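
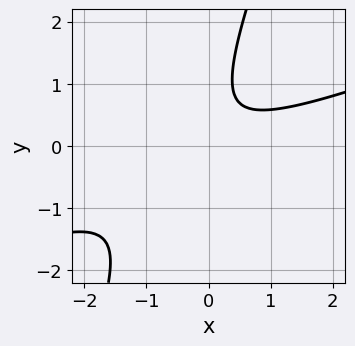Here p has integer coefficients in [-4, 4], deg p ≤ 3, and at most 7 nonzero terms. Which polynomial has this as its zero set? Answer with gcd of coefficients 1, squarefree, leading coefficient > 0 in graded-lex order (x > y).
x^2 - 3*x*y + y^2 - y + 1

1. deg p = 2.
2. Reading off the gridlines: the curve avoids every integer y-axis point in the box; the curve avoids every integer x-axis point in the box.
3. Putting this together gives p.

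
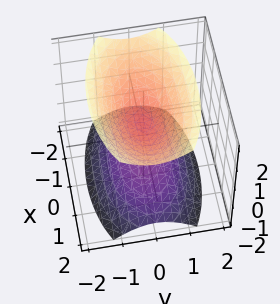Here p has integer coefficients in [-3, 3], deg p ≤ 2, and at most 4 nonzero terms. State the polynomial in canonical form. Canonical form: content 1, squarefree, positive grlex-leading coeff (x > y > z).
I count 2 distinct pieces. They look like related sheets of one shape, so recover p as a whole.
Degree: two sheets facing apart; a quadric, so deg p = 2.
Symmetries: mirror symmetry z ↦ −z ⇒ only even powers of z; it's symmetric under x → −x, forcing even powers of x; mirror symmetry y ↦ −y ⇒ only even powers of y.
Observable constraints: the surface avoids every integer y-axis point in the box; the surface avoids every integer x-axis point in the box.
The integer polynomial consistent with all of this is the stated p.

x^2 + 3*y^2 - 2*z^2 + 1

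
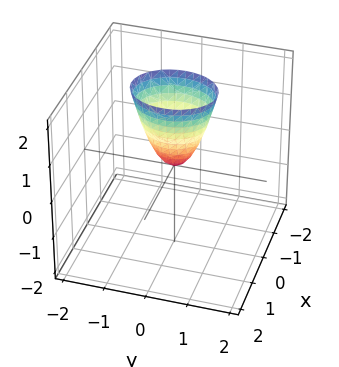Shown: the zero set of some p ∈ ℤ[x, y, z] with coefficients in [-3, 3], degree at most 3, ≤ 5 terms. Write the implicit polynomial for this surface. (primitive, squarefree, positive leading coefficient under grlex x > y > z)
3*x^2 + 2*y^2 - z

First, the degree is 2 — a single bowl opening along one axis; a quadric.
Next, symmetries: it's symmetric under x → −x, forcing even powers of x; it's symmetric under y → −y, forcing even powers of y.
Next, from the axis intercepts and sections: it crosses the z-axis at the gridline z = 0; one y-axis crossing is at y = 0; it meets the x-axis at x = 0 (among the integer gridlines).
Finally, solving for integer coefficients yields p as stated.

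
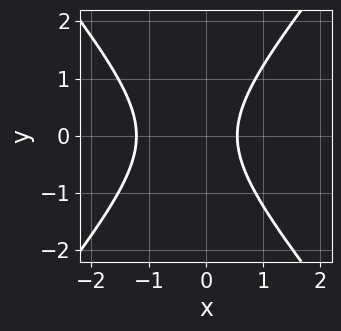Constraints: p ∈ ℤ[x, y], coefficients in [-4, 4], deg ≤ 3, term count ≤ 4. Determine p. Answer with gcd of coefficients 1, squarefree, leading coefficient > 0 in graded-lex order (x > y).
3*x^2 - 2*y^2 + 2*x - 2

Degree: the shape is more complex than any degree-1 curve, so deg p = 2.
Symmetries: it's symmetric under y → −y, forcing even powers of y.
Reading off the gridlines: no y-intercept at any integer in the box.
Together with the visible shape, these determine p as stated.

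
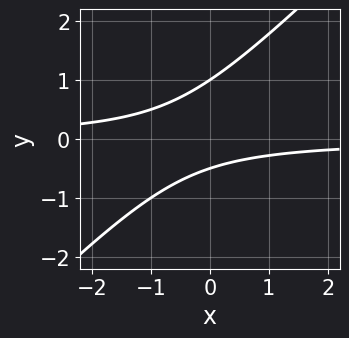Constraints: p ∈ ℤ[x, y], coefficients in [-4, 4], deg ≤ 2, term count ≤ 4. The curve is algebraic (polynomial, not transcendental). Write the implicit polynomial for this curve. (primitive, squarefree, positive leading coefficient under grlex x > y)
Degree: no degree-1 curve has this shape, so deg p = 2.
Observable constraints: it misses every integer gridline on the x-axis; one y-axis crossing is at y = 1.
Matching integer coefficients to the picture gives p.

2*x*y - 2*y^2 + y + 1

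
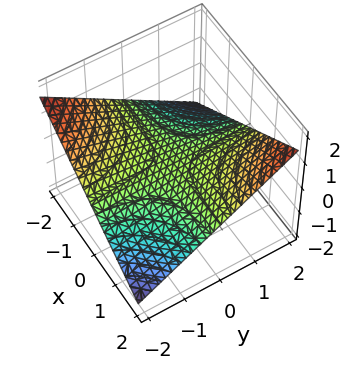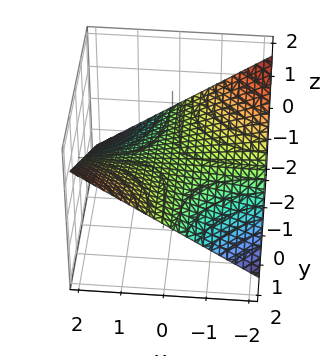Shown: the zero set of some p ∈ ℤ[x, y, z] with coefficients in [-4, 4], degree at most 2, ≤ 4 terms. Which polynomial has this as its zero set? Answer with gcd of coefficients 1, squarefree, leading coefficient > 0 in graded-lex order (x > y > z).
x*y - 3*z

deg p = 2. A hyperbolic paraboloid; a quadric.
Reading off the gridlines: every point of the y-axis in the box is on the surface; one z-axis crossing is at z = 0.
Fitting integer coefficients to these (and the overall shape) gives p. Check: (1, 0, 0) on the x-axis lies on the surface, and p(1, 0, 0) = 0. ✓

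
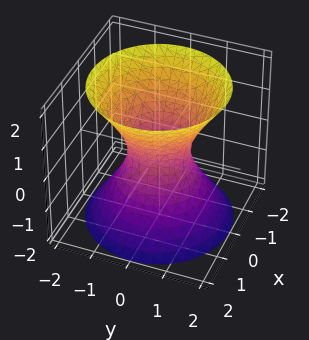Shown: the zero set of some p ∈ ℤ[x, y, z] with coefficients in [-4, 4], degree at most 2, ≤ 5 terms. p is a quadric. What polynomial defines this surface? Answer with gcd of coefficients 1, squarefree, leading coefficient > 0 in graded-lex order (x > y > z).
3*x^2 + 3*y^2 - 2*z^2 - 2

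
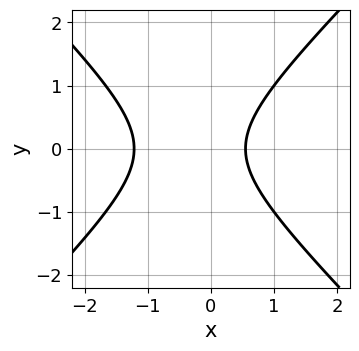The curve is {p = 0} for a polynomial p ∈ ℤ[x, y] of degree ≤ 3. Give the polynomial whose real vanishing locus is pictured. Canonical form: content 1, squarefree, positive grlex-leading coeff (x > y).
3*x^2 - 3*y^2 + 2*x - 2

(a) deg p = 2. The shape is more complex than any degree-1 curve.
(b) Symmetries: the y ↦ −y reflection is a symmetry, so y appears only in even powers.
(c) Observable constraints: the curve avoids every integer y-axis point in the box.
(d) Assembling these constraints gives the stated polynomial.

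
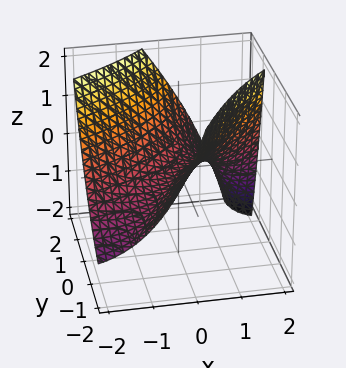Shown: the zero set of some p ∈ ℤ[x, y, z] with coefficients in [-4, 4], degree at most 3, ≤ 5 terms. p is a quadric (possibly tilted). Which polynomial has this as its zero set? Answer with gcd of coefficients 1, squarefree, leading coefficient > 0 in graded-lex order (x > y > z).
x^2 - 3*x*y + x*z + y^2 - 3*z

(a) deg p = 2. No degree-1 surface has this shape.
(b) From the visible intercepts: it meets the x-axis at x = 0 (among the integer gridlines); it meets the z-axis at z = 0 (among the integer gridlines).
(c) Solving for integer coefficients yields p as stated.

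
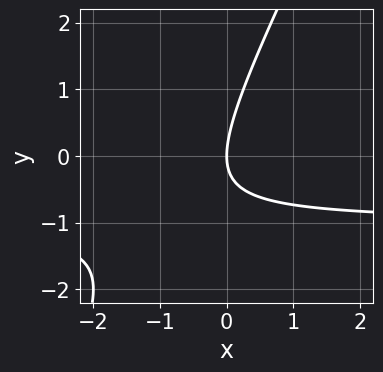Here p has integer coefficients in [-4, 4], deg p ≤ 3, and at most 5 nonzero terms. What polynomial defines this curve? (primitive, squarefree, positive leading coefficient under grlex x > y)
First, the degree is 2 — no degree-1 curve has this shape.
Next, from the visible intercepts: it meets the y-axis at y = 0 (among the integer gridlines); one x-axis crossing is at x = 0.
Finally, fitting integer coefficients to these (and the overall shape) gives p.

2*x*y - y^2 + 2*x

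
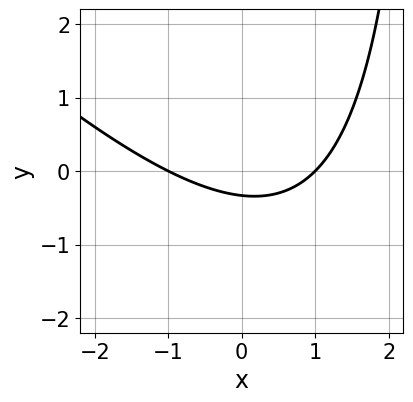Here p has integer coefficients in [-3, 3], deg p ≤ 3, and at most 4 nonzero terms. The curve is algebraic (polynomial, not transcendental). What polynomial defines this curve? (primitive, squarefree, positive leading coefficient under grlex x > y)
x^2 + x*y - 3*y - 1

(a) deg p = 2. A generic line meets the curve in up to 2 points.
(b) Checking where it meets the axes: the x-axis gridline crossings are at x ∈ {-1, 1}.
(c) Assembling these constraints gives the stated polynomial.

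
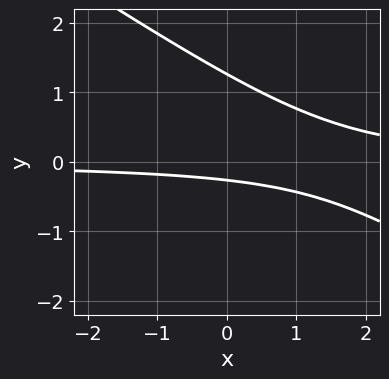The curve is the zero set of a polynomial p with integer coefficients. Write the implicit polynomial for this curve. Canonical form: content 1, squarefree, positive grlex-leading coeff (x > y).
2*x*y + 3*y^2 - 3*y - 1

(a) deg p = 2. No degree-1 curve has this shape.
(b) From the visible intercepts: no x-intercept at any integer in the box.
(c) The integer polynomial consistent with all of this is the stated p.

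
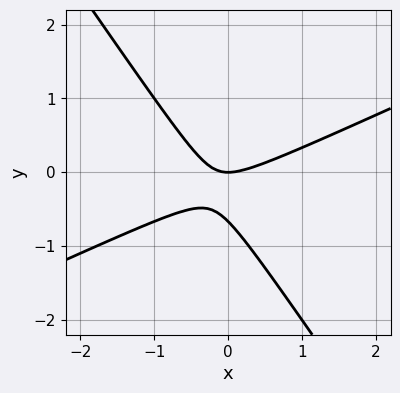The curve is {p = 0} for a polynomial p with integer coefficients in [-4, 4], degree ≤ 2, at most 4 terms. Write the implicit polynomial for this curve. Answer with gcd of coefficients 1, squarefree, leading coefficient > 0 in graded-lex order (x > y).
1. The degree is 2 — a generic line meets the curve in up to 2 points.
2. Observable constraints: one x-axis crossing is at x = 0; it meets the y-axis at y = 0 (among the integer gridlines).
3. These observations pin down the coefficients.

2*x^2 - 3*x*y - 3*y^2 - 2*y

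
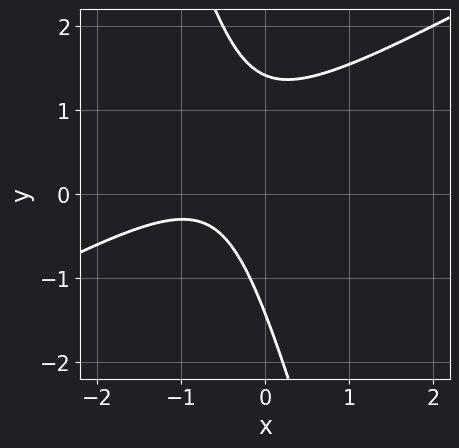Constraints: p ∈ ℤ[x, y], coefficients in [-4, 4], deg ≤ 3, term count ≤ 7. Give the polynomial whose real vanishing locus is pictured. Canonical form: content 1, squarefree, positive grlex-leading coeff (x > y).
2*x^2 - 3*x*y - y^2 + 3*x + 2

Degree: the shape is more complex than any degree-1 curve, so deg p = 2.
From the visible intercepts: no x-intercept at any integer in the box.
The integer polynomial consistent with all of this is the stated p.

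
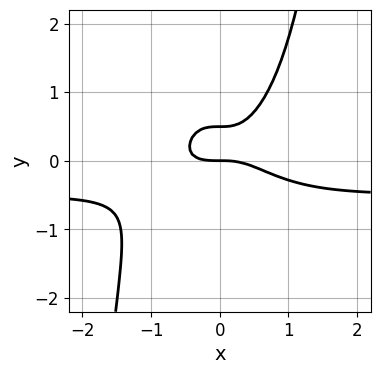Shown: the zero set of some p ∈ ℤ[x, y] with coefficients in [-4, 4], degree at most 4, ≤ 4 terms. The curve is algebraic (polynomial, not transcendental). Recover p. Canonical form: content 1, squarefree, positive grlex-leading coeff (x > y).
2*x^3*y + x^3 - 2*y^2 + y

(a) deg p = 4. The shape is more complex than any degree-3 curve.
(b) Reading off the gridlines: one x-axis crossing is at x = 0; it crosses the y-axis at the gridline y = 0.
(c) Fitting integer coefficients to these (and the overall shape) gives p.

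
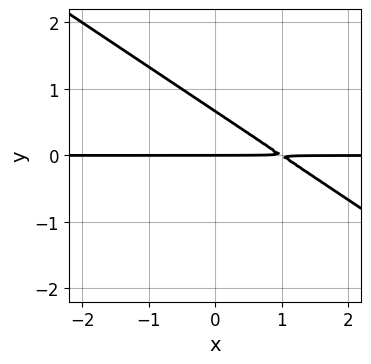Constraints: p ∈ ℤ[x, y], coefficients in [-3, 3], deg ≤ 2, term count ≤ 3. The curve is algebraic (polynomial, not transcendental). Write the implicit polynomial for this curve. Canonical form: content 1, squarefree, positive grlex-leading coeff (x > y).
Degree: a generic line meets the curve in up to 2 points, so deg p = 2.
Reading off the gridlines: the visible x-axis segment lies entirely on the curve; it crosses the y-axis at the gridline y = 0.
The integer polynomial consistent with all of this is the stated p.

2*x*y + 3*y^2 - 2*y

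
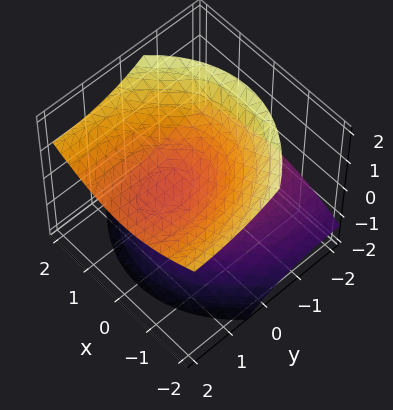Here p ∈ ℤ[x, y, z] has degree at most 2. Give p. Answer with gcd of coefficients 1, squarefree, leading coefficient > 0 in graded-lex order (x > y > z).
1. The picture has 2 separate pieces. Treating them together as one polynomial.
2. deg p = 2. No degree-1 surface has this shape.
3. Checking where it meets the axes: no x-intercept at any integer in the box; the surface avoids every integer y-axis point in the box.
4. Together with the visible shape, these determine p as stated.

2*x^2 + y^2 - 3*y*z - 3*z^2 + 1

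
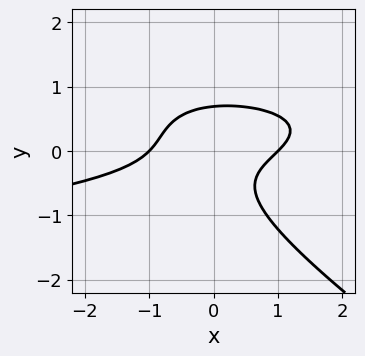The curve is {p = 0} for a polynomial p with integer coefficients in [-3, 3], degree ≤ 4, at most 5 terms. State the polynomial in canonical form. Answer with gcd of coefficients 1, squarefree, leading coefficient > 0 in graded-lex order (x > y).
First, degree: the shape is more complex than any degree-2 curve, so deg p = 3.
Next, from the visible intercepts: among the integer gridlines, it crosses the x-axis at x ∈ {-1, 1}.
Finally, putting this together gives p.

2*x*y^2 + 3*y^3 + x^2 - 2*x*y - 1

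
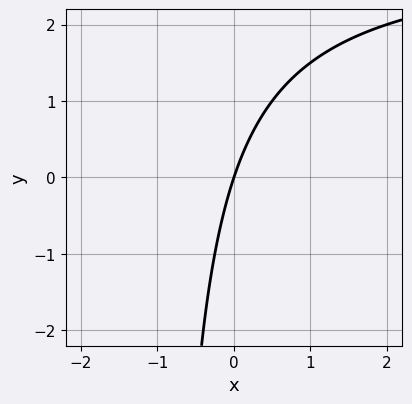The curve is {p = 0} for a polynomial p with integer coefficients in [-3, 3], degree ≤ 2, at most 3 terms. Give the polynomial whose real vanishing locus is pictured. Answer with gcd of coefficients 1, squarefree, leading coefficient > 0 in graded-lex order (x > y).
x*y - 3*x + y

(a) Degree: no degree-1 curve has this shape, so deg p = 2.
(b) From the visible intercepts: it crosses the y-axis at the gridline y = 0; one x-axis crossing is at x = 0.
(c) Solving for integer coefficients yields p as stated.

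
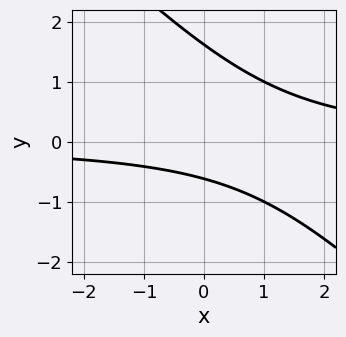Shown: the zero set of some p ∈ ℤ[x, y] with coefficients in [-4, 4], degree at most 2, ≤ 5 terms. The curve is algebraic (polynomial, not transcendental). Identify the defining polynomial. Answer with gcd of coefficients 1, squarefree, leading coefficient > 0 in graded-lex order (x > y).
x*y + y^2 - y - 1

First, deg p = 2. No degree-1 curve has this shape.
Then, observable constraints: no x-intercept at any integer in the box.
Finally, fitting integer coefficients to these (and the overall shape) gives p.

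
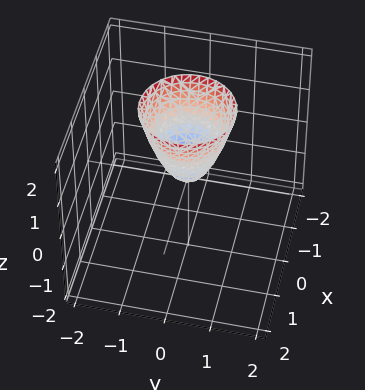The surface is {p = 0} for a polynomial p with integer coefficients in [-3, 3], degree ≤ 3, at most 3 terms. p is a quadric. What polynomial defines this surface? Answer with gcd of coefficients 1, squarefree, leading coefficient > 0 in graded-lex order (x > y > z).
First, the degree is 2 — a single bowl opening along one axis; a quadric.
Then, symmetries: the z-axis is an axis of rotation, so x and y enter only as x² + y².
Next, observable constraints: it meets the z-axis at z = 0 (among the integer gridlines); a circular section at z = 1 has radius between 0 and 1; it meets the x-axis at x = 0 (among the integer gridlines); one y-axis crossing is at y = 0.
Finally, the integer polynomial consistent with all of this is the stated p.

2*x^2 + 2*y^2 - z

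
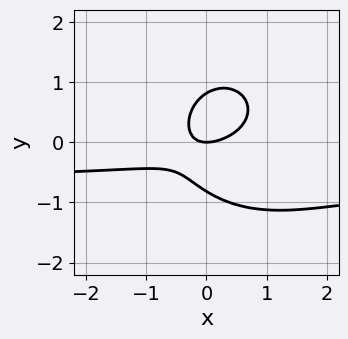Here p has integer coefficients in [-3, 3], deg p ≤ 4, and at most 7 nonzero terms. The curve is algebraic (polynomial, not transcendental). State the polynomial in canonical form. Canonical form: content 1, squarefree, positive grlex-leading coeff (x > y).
(a) The degree is 3 — the shape is more complex than any degree-2 curve.
(b) Against the integer gridlines: it meets the x-axis at x = 0 (among the integer gridlines); it crosses the y-axis at the gridline y = 0.
(c) Together with the visible shape, these determine p as stated.

3*x^2*y + 3*y^3 + 2*x^2 - 3*x*y - 2*y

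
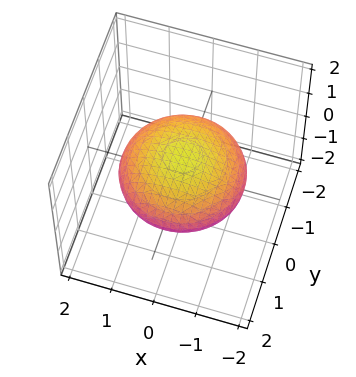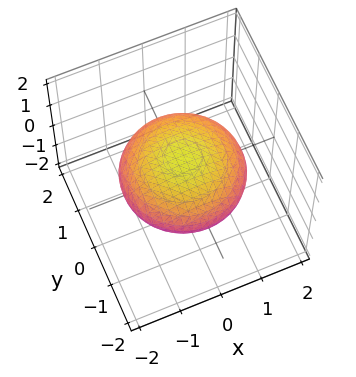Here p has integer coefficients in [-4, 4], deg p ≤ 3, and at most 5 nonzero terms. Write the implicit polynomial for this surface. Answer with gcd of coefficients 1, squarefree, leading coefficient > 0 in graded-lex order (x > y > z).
x^2 + y^2 + 3*z^2 - 2

The degree is 2 — a closed, bounded, convex surface; a quadric.
Symmetries: mirror symmetry z ↦ −z ⇒ only even powers of z; every cross-section ⟂ z is a circle, so x, y appear only via x² + y².
Against the integer gridlines: a circular section at z = 0 has radius between 1 and 2.
Fitting integer coefficients to these (and the overall shape) gives p.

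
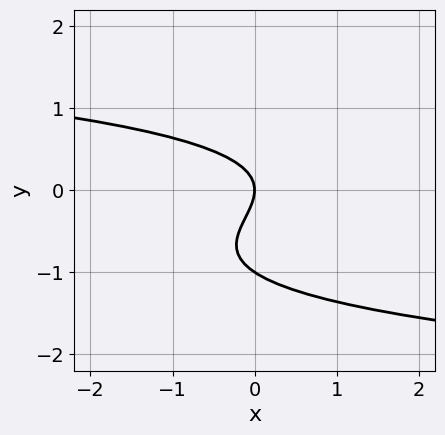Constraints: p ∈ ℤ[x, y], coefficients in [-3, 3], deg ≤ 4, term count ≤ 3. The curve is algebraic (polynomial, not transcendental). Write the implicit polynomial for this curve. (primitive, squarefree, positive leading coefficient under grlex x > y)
(a) The degree is 3 — the shape is more complex than any degree-2 curve.
(b) Checking where it meets the axes: it crosses the x-axis at the gridline x = 0; the y-axis gridline crossings are at y ∈ {-1, 0}.
(c) Putting this together gives p.

3*y^3 + 3*y^2 + 2*x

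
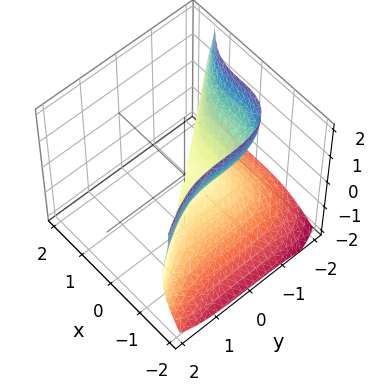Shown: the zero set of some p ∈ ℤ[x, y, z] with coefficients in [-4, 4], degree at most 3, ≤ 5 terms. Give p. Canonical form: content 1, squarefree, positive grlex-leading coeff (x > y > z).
2*x^3 + y^3 - z^3 + 3*z^2

deg p = 3. No degree-2 surface has this shape.
Checking where it meets the axes: it meets the x-axis at x = 0 (among the integer gridlines); one y-axis crossing is at y = 0.
The integer polynomial consistent with all of this is the stated p.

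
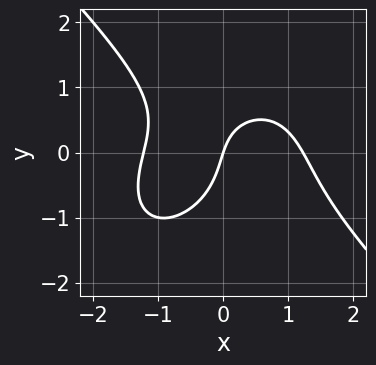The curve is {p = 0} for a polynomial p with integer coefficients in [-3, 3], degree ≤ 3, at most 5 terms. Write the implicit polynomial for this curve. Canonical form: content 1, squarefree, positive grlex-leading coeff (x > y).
1. deg p = 3.
2. Reading off the gridlines: one x-axis crossing is at x = 0; it meets the y-axis at y = 0 (among the integer gridlines).
3. Fitting integer coefficients to these (and the overall shape) gives p.

2*x^3 + 2*y^3 + 2*x*y - 3*x + y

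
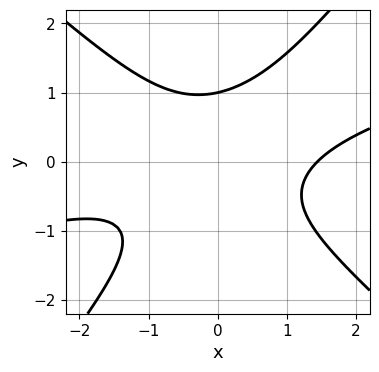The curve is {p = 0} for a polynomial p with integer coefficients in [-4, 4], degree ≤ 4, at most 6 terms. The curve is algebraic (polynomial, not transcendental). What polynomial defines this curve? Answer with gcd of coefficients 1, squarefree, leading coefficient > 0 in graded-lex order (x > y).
x^3 - 3*x^2*y - 2*x*y^2 + 3*y^3 - 3

(a) The degree is 3 — the shape is more complex than any degree-2 curve.
(b) Reading off the gridlines: it crosses the y-axis at the gridline y = 1.
(c) Assembling these constraints gives the stated polynomial.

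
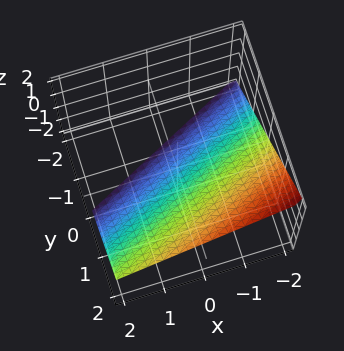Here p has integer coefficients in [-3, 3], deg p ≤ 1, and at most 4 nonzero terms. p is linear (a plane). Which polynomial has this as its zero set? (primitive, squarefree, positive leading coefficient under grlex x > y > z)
(a) Degree: the surface is flat (a plane), so deg p = 1.
(b) From the visible intercepts: it crosses the y-axis at the gridline y = 1; it meets the x-axis at x = -2 (among the integer gridlines).
(c) Fitting integer coefficients to these (and the overall shape) gives p. Check: (0, 0, -1) on the z-axis lies on the surface, and p(0, 0, -1) = 0. ✓

x - 2*y + 2*z + 2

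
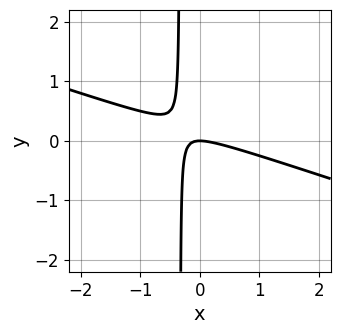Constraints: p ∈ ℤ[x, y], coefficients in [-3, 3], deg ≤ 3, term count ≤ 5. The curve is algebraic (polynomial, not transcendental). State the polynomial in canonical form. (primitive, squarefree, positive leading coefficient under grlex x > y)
x^2 + 3*x*y + y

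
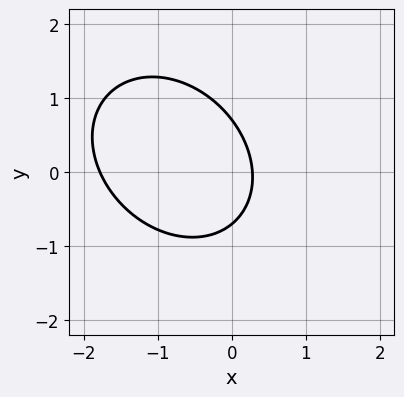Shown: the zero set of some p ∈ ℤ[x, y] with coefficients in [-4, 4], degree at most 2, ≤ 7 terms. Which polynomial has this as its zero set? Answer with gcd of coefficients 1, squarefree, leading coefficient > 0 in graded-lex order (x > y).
2*x^2 + x*y + 2*y^2 + 3*x - 1

First, the degree is 2 — no degree-1 curve has this shape.
Finally, matching integer coefficients to the picture gives p.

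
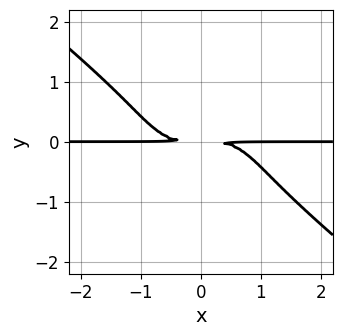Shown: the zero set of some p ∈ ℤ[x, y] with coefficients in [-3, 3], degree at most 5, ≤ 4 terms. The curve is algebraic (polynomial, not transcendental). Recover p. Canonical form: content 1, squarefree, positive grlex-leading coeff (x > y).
First, the degree is 4 — the shape is more complex than any degree-3 curve.
Then, from the visible intercepts: every point of the x-axis in the box is on the curve.
Finally, fitting integer coefficients to these (and the overall shape) gives p.

x^3*y + 2*y^4 + 2*y^2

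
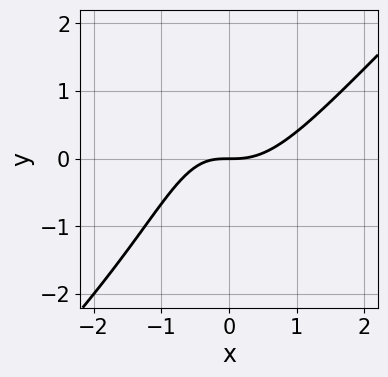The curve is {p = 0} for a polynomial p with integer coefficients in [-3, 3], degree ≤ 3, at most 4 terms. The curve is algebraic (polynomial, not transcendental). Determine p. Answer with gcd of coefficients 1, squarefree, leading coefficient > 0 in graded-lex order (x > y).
Degree: a generic line meets the curve in up to 3 points, so deg p = 3.
From the visible intercepts: it crosses the y-axis at the gridline y = 0; one x-axis crossing is at x = 0.
Assembling these constraints gives the stated polynomial.

2*x^3 - 2*x^2*y - x*y - 2*y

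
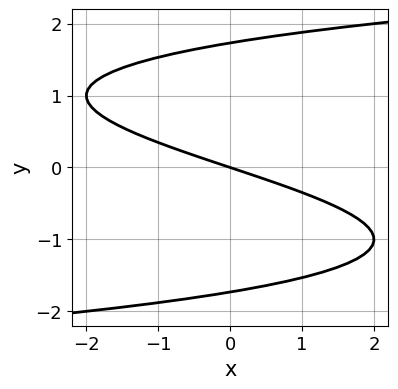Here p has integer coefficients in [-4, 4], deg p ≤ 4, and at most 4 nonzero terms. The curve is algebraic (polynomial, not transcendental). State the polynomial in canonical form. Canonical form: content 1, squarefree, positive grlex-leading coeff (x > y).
y^3 - x - 3*y

1. The degree is 3 — no degree-2 curve has this shape.
2. From the axis intercepts and sections: it meets the x-axis at x = 0 (among the integer gridlines); one y-axis crossing is at y = 0.
3. Putting this together gives p.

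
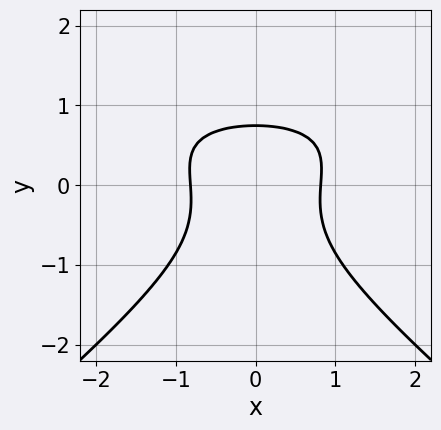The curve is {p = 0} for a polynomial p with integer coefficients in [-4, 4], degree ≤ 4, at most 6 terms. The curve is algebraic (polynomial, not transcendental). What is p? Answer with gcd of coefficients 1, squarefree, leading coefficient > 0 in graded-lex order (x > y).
2*x^2*y - 3*y^3 - 3*x^2 - y + 2

1. Degree: the shape is more complex than any degree-2 curve, so deg p = 3.
2. Symmetries: the x ↦ −x reflection is a symmetry, so x appears only in even powers.
3. These observations pin down the coefficients.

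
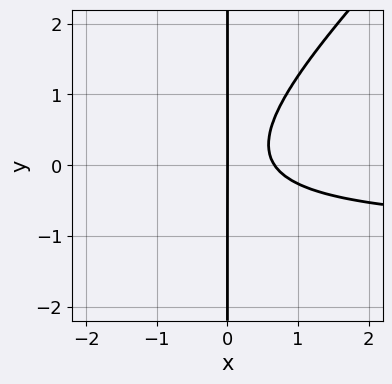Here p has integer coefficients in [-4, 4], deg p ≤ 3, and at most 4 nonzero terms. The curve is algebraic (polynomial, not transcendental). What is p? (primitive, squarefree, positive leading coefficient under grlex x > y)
(a) deg p = 3.
(b) Checking where it meets the axes: the visible y-axis segment lies entirely on the curve; it crosses the x-axis at the gridline x = 0.
(c) Assembling these constraints gives the stated polynomial.

3*x^2*y - 3*x*y^2 + 3*x^2 - 2*x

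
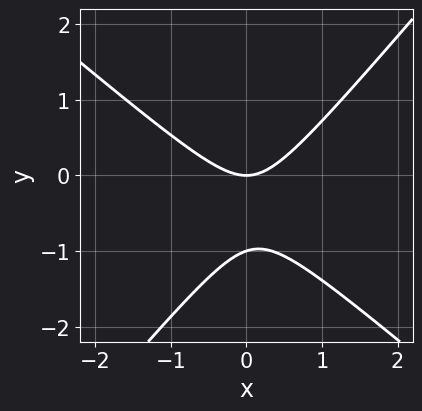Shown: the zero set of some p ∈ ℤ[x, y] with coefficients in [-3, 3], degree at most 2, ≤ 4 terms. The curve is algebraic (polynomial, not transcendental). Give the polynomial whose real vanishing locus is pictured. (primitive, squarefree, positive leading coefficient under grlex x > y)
1. The degree is 2 — a generic line meets the curve in up to 2 points.
2. Observable constraints: among the integer gridlines, it crosses the y-axis at y ∈ {-1, 0}; it crosses the x-axis at the gridline x = 0.
3. These observations pin down the coefficients.

3*x^2 + x*y - 3*y^2 - 3*y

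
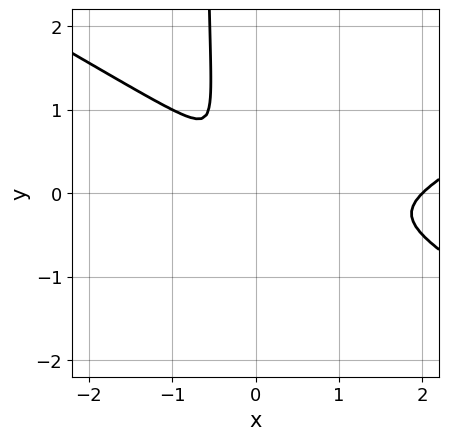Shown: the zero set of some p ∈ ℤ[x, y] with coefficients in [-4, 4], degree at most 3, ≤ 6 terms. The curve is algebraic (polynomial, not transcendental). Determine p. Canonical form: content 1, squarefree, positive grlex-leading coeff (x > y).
1. deg p = 3. A generic line meets the curve in up to 3 points.
2. From the visible intercepts: one x-axis crossing is at x = 2.
3. The integer polynomial consistent with all of this is the stated p.

x^3 - 3*x*y^2 - 2*x^2 - 2*x*y - 2*y^2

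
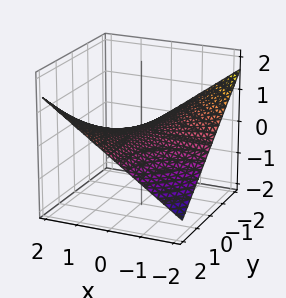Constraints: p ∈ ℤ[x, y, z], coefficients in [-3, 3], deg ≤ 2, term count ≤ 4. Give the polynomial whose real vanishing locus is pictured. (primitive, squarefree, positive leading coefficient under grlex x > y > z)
deg p = 2.
Observable constraints: it meets the z-axis at z = 0 (among the integer gridlines); the visible y-axis segment lies entirely on the surface; the visible x-axis segment lies entirely on the surface.
Putting this together gives p.

x*y - 3*z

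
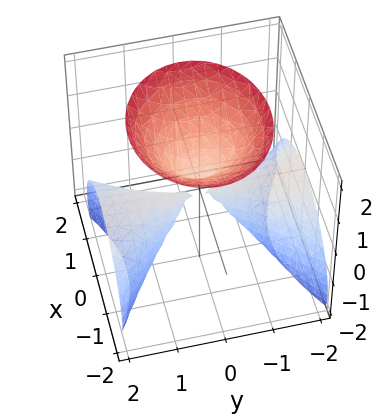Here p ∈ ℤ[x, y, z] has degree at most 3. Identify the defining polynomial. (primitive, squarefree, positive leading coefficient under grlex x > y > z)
2*y^2*z - z^3 + 3*x^2

First, there are 3 components.
Then, the degree is 3 — no degree-2 surface has this shape.
Then, against the integer gridlines: one x-axis crossing is at x = 0; the visible y-axis segment lies entirely on the surface; it crosses the z-axis at the gridline z = 0.
Finally, solving for integer coefficients yields p as stated.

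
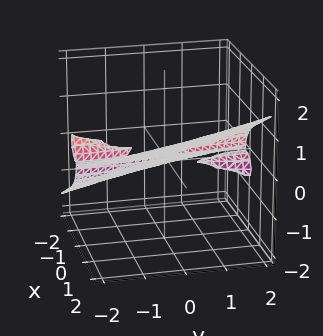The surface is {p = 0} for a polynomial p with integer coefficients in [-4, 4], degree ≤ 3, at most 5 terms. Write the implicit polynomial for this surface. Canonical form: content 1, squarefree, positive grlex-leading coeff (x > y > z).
First, there are 3 components. They look like related sheets of one shape, so recover p as a whole.
Next, deg p = 3. A generic line meets the surface in up to 3 points.
Next, from the visible intercepts: it meets the z-axis at z = 0 (among the integer gridlines); one x-axis crossing is at x = 0; the visible y-axis segment lies entirely on the surface.
Finally, matching integer coefficients to the picture gives p.

2*x^3 - 3*x^2*z + 2*x*y*z - 3*z^3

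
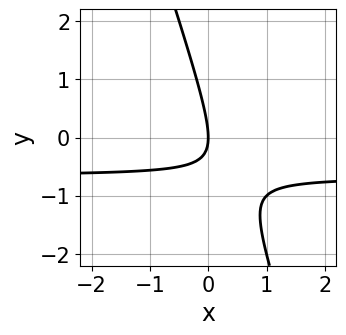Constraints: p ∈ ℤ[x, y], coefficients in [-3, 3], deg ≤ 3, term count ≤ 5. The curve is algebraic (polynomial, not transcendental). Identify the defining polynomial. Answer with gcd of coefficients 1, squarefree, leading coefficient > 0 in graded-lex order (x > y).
3*x*y + y^2 + 2*x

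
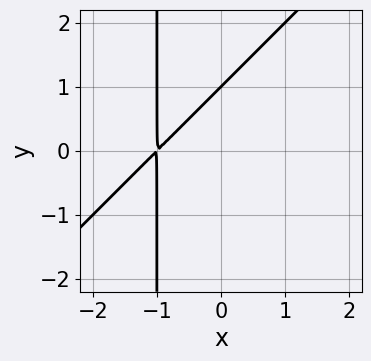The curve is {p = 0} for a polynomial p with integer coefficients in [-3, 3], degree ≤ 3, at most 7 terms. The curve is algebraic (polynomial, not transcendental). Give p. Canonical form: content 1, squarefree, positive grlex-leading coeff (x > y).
First, deg p = 2. A generic line meets the curve in up to 2 points.
Next, reading off the gridlines: it crosses the y-axis at the gridline y = 1.
Finally, matching integer coefficients to the picture gives p.

x^2 - x*y + 2*x - y + 1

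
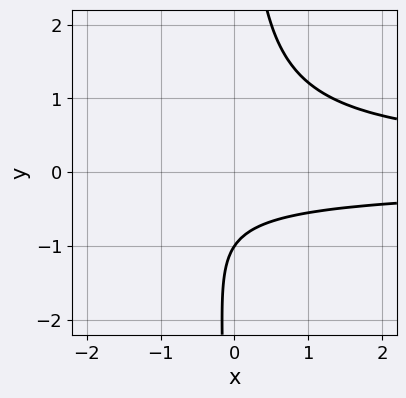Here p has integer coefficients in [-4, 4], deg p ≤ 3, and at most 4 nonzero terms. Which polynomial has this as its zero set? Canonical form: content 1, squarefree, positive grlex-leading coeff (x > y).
3*x*y^2 - 2*y - 2

1. deg p = 3. A generic line meets the curve in up to 3 points.
2. From the visible intercepts: one y-axis crossing is at y = -1; no x-intercept at any integer in the box.
3. These observations pin down the coefficients.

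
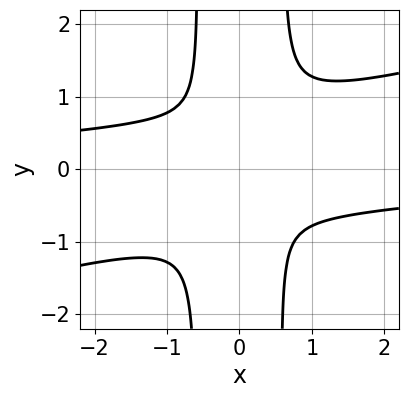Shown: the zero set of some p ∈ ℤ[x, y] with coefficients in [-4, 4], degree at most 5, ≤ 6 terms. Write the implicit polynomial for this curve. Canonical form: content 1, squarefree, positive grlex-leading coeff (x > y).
x^3*y - 3*x^2*y^2 + 2*x^2 + y^2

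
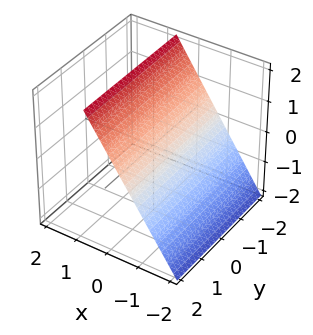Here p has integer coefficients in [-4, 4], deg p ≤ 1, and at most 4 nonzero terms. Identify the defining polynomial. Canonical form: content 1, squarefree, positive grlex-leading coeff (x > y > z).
3*x - 2*z + 2

First, the degree is 1 — the surface is flat (a plane).
Then, checking where it meets the axes: no y-intercept at any integer in the box; it crosses the z-axis at the gridline z = 1.
Finally, these observations pin down the coefficients.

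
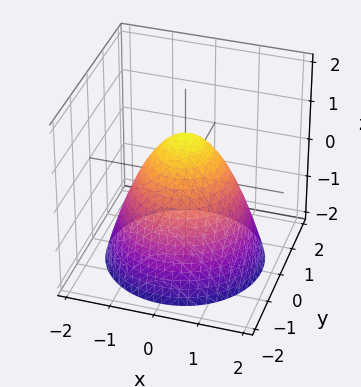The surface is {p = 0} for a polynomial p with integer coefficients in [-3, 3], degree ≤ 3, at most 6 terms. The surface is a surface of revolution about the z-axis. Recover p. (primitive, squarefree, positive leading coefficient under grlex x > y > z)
x^2 + y^2 + z - 1

1. Degree: no degree-1 surface has this shape, so deg p = 2.
2. Symmetries: rotational symmetry about the z-axis ⇒ p depends on x, y only through x² + y².
3. From the visible intercepts: among the integer gridlines, it crosses the y-axis at y ∈ {-1, 1}; a circular section at z = -2 has radius between 1 and 2.
4. The integer polynomial consistent with all of this is the stated p. Check: (0, 0, 1) on the z-axis lies on the surface, and p(0, 0, 1) = 0. ✓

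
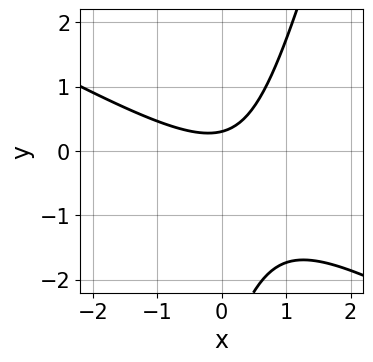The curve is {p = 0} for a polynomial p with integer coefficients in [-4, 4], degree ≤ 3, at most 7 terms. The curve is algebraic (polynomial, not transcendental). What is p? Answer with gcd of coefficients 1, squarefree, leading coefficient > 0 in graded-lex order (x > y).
2*x^2 + 3*x*y - y^2 - 3*y + 1

First, degree: the shape is more complex than any degree-1 curve, so deg p = 2.
Then, from the visible intercepts: no x-intercept at any integer in the box.
Finally, solving for integer coefficients yields p as stated.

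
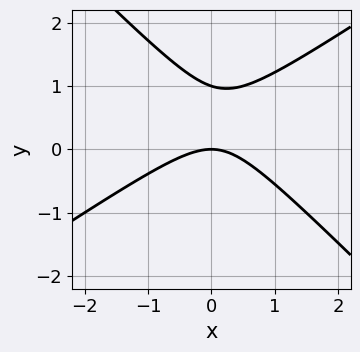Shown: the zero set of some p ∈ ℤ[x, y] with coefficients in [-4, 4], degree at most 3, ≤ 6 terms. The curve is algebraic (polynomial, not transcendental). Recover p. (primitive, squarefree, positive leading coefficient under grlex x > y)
2*x^2 - x*y - 3*y^2 + 3*y

1. The degree is 2 — no degree-1 curve has this shape.
2. From the axis intercepts and sections: it meets the x-axis at x = 0 (among the integer gridlines); the y-axis gridline crossings are at y ∈ {0, 1}.
3. Together with the visible shape, these determine p as stated.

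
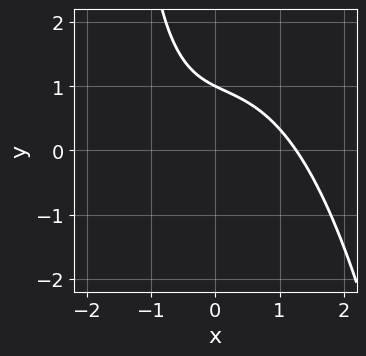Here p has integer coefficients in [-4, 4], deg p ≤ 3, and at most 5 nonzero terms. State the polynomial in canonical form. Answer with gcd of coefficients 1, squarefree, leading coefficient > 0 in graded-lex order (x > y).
x^3 + x*y + 2*y - 2

1. The degree is 3 — the shape is more complex than any degree-2 curve.
2. Observable constraints: it meets the y-axis at y = 1 (among the integer gridlines).
3. Matching integer coefficients to the picture gives p.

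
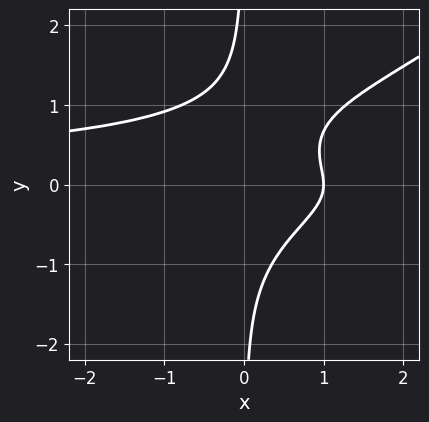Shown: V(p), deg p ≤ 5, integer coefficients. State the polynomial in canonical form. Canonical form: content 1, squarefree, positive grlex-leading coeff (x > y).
2*x^2*y^2 - 3*x*y^3 + 2*x - 2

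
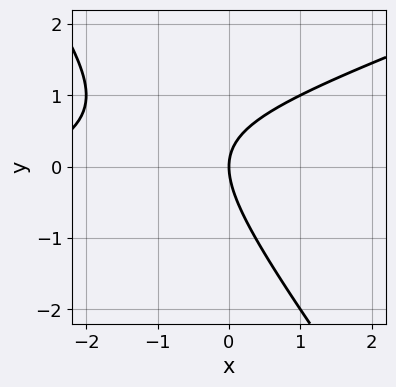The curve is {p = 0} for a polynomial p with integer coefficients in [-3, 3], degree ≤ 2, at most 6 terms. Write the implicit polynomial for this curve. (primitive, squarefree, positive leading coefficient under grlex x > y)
x^2 - 2*x*y - 2*y^2 + 3*x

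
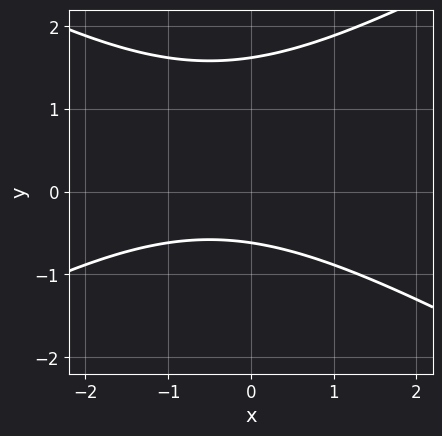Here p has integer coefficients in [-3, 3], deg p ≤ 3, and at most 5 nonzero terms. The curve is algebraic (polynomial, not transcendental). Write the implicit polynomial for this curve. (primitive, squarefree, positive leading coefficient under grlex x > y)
Degree: a generic line meets the curve in up to 2 points, so deg p = 2.
Reading off the gridlines: it misses every integer gridline on the x-axis.
Putting this together gives p.

x^2 - 3*y^2 + x + 3*y + 3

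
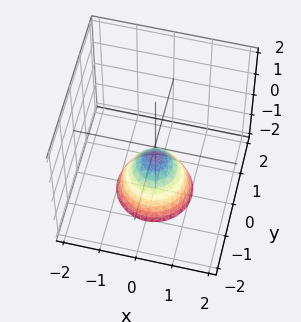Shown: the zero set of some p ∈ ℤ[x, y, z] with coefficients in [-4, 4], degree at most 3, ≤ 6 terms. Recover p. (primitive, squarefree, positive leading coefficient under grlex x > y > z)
1. Degree: the shape is more complex than any degree-1 surface, so deg p = 2.
2. Symmetry: every cross-section ⟂ z is a circle, so x, y appear only via x² + y².
3. Checking where it meets the axes: no x-intercept at any integer in the box; no y-intercept at any integer in the box.
4. Assembling these constraints gives the stated polynomial.

3*x^2 + 3*y^2 + 2*z + 1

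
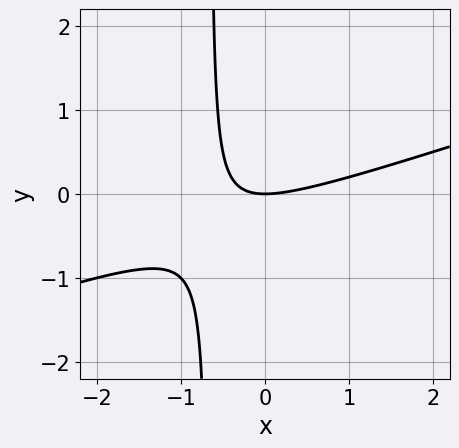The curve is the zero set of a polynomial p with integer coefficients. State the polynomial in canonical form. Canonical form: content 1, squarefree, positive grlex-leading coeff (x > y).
First, degree: a generic line meets the curve in up to 2 points, so deg p = 2.
Then, reading off the gridlines: it meets the x-axis at x = 0 (among the integer gridlines); it crosses the y-axis at the gridline y = 0.
Finally, putting this together gives p.

x^2 - 3*x*y - 2*y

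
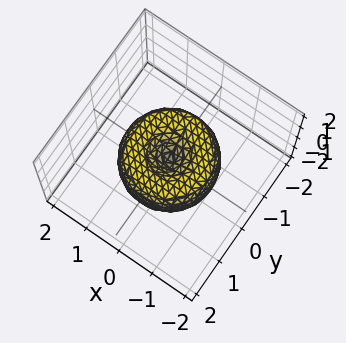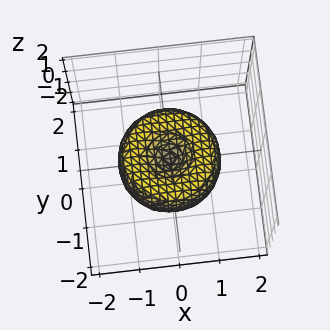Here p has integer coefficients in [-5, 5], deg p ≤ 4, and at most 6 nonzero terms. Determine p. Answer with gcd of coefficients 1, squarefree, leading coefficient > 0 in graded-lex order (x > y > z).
2*x^4 + 4*x^2*y^2 + 2*y^4 - 3*x^2 - 3*y^2 + 2*z^2

First, degree: a generic line meets the surface in up to 4 points, so deg p = 4.
Then, symmetry: the surface is invariant under rotation about z: p = q(x² + y², z).
Then, from the axis intercepts and sections: it meets the x-axis at x = 0 (among the integer gridlines); one y-axis crossing is at y = 0; a circular section at z = 0 has radius between 1 and 2.
Finally, assembling these constraints gives the stated polynomial.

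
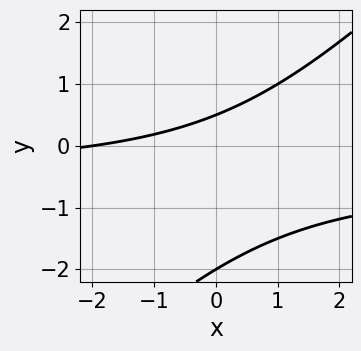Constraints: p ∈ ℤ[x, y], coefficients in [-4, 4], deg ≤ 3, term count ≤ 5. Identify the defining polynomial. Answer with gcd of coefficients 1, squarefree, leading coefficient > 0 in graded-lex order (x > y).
2*x*y - 2*y^2 + x - 3*y + 2

1. Degree: the shape is more complex than any degree-1 curve, so deg p = 2.
2. Reading off the gridlines: it crosses the y-axis at the gridline y = -2; it meets the x-axis at x = -2 (among the integer gridlines).
3. Assembling these constraints gives the stated polynomial.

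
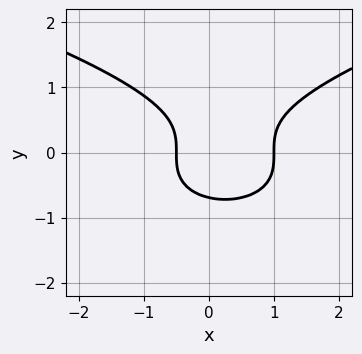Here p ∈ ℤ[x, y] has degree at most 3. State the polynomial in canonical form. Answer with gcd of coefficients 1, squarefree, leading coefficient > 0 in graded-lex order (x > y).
3*y^3 - 2*x^2 + x + 1

First, the degree is 3 — a generic line meets the curve in up to 3 points.
Next, from the axis intercepts and sections: one x-axis crossing is at x = 1.
Finally, the integer polynomial consistent with all of this is the stated p.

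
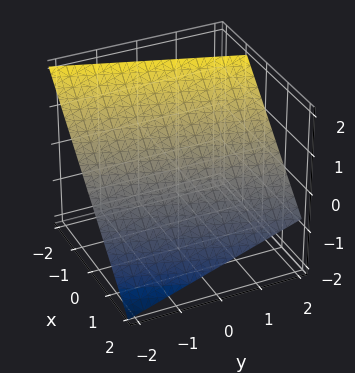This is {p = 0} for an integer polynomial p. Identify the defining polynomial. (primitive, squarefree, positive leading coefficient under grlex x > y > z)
3*x - y + 3*z - 2

1. Degree: every cross-section is a straight line — this is a plane, so deg p = 1.
2. Against the integer gridlines: it meets the y-axis at y = -2 (among the integer gridlines).
3. The integer polynomial consistent with all of this is the stated p.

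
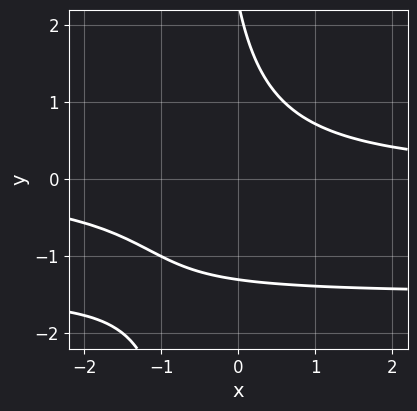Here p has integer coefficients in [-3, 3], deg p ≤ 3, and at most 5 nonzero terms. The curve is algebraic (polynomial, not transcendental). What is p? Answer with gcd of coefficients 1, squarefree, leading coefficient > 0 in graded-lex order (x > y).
1. The degree is 3 — the shape is more complex than any degree-2 curve.
2. From the axis intercepts and sections: the curve avoids every integer x-axis point in the box.
3. Assembling these constraints gives the stated polynomial.

2*x*y^2 + 3*x*y + y^2 - y - 3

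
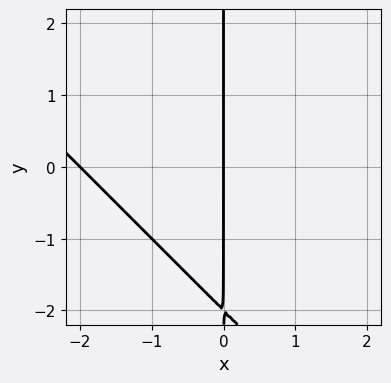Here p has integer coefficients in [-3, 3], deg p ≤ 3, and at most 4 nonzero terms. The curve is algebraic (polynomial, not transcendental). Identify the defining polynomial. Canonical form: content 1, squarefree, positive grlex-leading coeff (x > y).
x^2 + x*y + 2*x

First, degree: no degree-1 curve has this shape, so deg p = 2.
Then, from the axis intercepts and sections: the visible y-axis segment lies entirely on the curve; the x-axis gridline crossings are at x ∈ {-2, 0}.
Finally, assembling these constraints gives the stated polynomial.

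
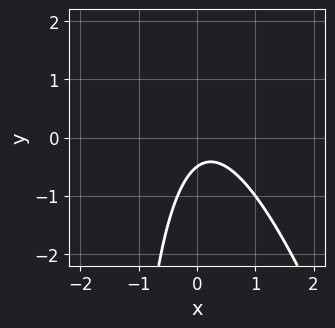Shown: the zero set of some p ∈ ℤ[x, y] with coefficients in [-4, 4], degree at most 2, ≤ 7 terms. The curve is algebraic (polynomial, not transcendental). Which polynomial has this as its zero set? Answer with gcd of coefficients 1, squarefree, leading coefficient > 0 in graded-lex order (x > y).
(a) The degree is 2 — a generic line meets the curve in up to 2 points.
(b) Against the integer gridlines: the curve avoids every integer x-axis point in the box.
(c) Matching integer coefficients to the picture gives p.

3*x^2 + x*y - x + 2*y + 1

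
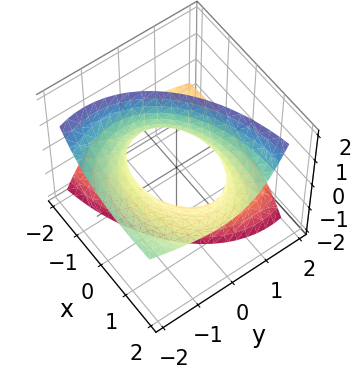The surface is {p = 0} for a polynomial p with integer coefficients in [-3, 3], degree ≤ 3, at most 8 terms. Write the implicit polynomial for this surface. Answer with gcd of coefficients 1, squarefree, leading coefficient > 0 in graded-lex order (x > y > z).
x^2 - 3*x*z + 2*y^2 + 3*y*z - z^2 - 2

1. Degree: no degree-1 surface has this shape, so deg p = 2.
2. From the axis intercepts and sections: the surface avoids every integer z-axis point in the box; among the integer gridlines, it crosses the y-axis at y ∈ {-1, 1}.
3. The integer polynomial consistent with all of this is the stated p.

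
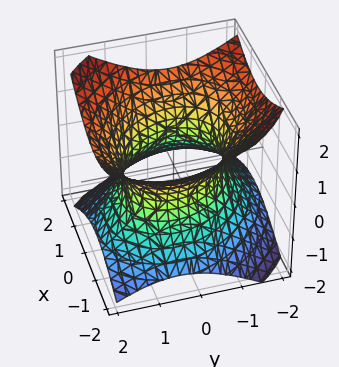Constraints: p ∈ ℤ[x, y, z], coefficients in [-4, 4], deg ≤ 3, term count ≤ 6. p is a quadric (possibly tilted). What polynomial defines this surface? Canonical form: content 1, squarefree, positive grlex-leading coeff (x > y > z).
2*x^2 + x*y + 2*y^2 - 3*z^2 - 3

1. deg p = 2. No degree-1 surface has this shape.
2. From the visible intercepts: the surface avoids every integer z-axis point in the box.
3. The integer polynomial consistent with all of this is the stated p.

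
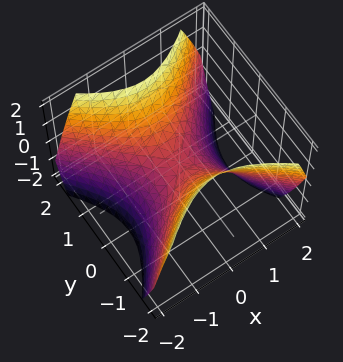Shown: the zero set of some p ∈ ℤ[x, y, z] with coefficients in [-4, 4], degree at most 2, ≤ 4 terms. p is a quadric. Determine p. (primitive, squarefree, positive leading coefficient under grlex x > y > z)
x^2 - y^2 + z

(a) The degree is 2 — a saddle surface; a quadric.
(b) Symmetries: mirror symmetry y ↦ −y ⇒ only even powers of y; mirror symmetry x ↦ −x ⇒ only even powers of x.
(c) From the visible intercepts: it crosses the z-axis at the gridline z = 0; it meets the x-axis at x = 0 (among the integer gridlines); one y-axis crossing is at y = 0.
(d) Together with the visible shape, these determine p as stated.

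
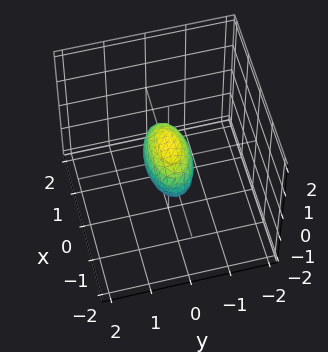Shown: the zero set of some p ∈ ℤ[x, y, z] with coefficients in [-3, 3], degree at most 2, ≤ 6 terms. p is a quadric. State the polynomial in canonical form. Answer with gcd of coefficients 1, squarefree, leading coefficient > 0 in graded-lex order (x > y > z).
x^2 + 3*y^2 + 2*z^2 - 1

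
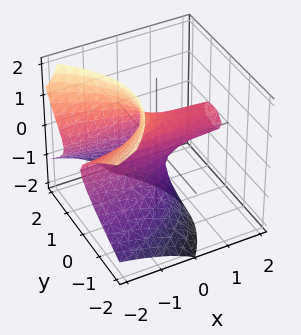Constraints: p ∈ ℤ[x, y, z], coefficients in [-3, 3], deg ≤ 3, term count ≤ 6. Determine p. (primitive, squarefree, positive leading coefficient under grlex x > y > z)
(a) deg p = 3. No degree-2 surface has this shape.
(b) From the visible intercepts: it crosses the z-axis at the gridline z = 0; the y-axis gridline crossings are at y ∈ {0, 1}; the visible x-axis segment lies entirely on the surface.
(c) Together with the visible shape, these determine p as stated.

3*x*z^2 + y*z^2 + z^3 + 3*y^2 - 3*y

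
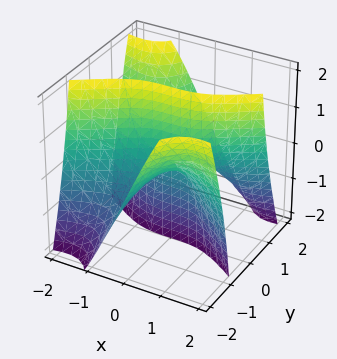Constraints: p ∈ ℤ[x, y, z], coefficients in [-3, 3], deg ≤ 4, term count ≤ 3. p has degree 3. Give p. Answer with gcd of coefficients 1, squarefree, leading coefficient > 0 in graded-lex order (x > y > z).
x^3 - 3*x*y^2 - 3*y*z

First, the degree is 3 — no degree-2 surface has this shape.
Then, from the axis intercepts and sections: the visible y-axis segment lies entirely on the surface; it crosses the x-axis at the gridline x = 0; the visible z-axis segment lies entirely on the surface.
Finally, matching integer coefficients to the picture gives p.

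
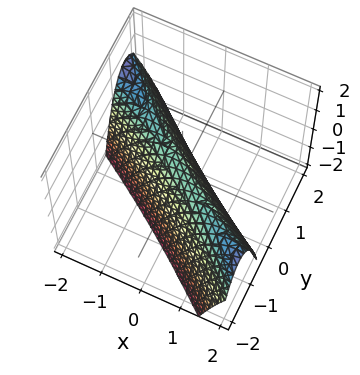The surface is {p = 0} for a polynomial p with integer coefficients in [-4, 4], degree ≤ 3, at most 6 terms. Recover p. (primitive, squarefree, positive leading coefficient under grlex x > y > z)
deg p = 2.
Observable constraints: it crosses the z-axis at the gridline z = 0; it crosses the y-axis at the gridline y = 0; it meets the x-axis at x = 0 (among the integer gridlines).
Together with the visible shape, these determine p as stated.

x^2 + 3*x*y + 2*y^2 + z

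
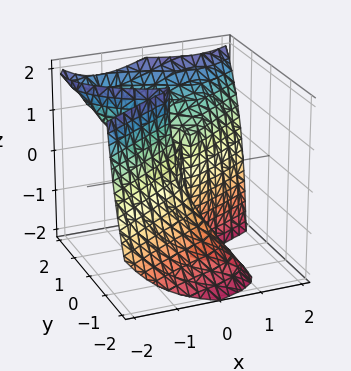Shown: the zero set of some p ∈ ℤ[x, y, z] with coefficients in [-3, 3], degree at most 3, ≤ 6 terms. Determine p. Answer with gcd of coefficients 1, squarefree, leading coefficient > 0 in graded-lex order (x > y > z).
x^3 - 3*y^3 + 3*y^2*z - 2*x*y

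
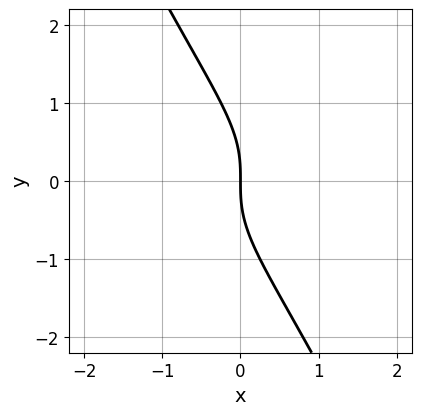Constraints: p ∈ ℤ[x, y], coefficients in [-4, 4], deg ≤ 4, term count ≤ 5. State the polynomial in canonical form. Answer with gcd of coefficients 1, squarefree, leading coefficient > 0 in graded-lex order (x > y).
2*x*y^2 + y^3 + 2*x

deg p = 3. A generic line meets the curve in up to 3 points.
Against the integer gridlines: it crosses the x-axis at the gridline x = 0; it meets the y-axis at y = 0 (among the integer gridlines).
Matching integer coefficients to the picture gives p.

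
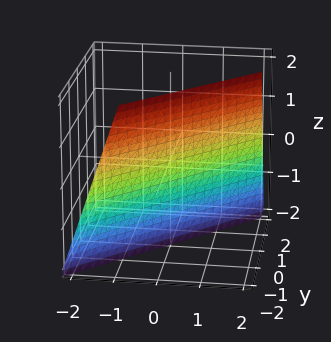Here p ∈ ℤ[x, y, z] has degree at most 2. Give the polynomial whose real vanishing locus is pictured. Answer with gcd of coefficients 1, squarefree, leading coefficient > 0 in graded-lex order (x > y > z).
3*x - 3*y - z - 2

1. Degree: the surface is flat (a plane), so deg p = 1.
2. Reading off the gridlines: one z-axis crossing is at z = -2.
3. The integer polynomial consistent with all of this is the stated p.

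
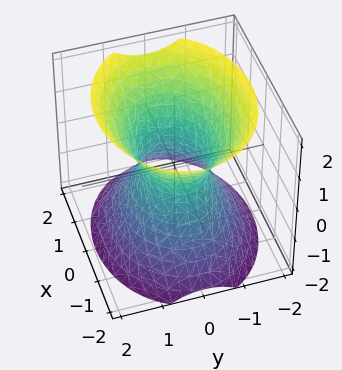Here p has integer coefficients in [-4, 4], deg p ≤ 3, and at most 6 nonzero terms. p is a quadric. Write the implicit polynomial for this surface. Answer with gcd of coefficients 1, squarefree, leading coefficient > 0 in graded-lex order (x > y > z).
2*x^2 + 3*y^2 - 2*z^2 - 2

1. The degree is 2 — an hourglass — one-sheet hyperboloid; a quadric.
2. Symmetries: the z ↦ −z reflection is a symmetry, so z appears only in even powers; it's symmetric under x → −x, forcing even powers of x; mirror symmetry y ↦ −y ⇒ only even powers of y.
3. Reading off the gridlines: no z-intercept at any integer in the box; among the integer gridlines, it crosses the x-axis at x ∈ {-1, 1}.
4. The integer polynomial consistent with all of this is the stated p.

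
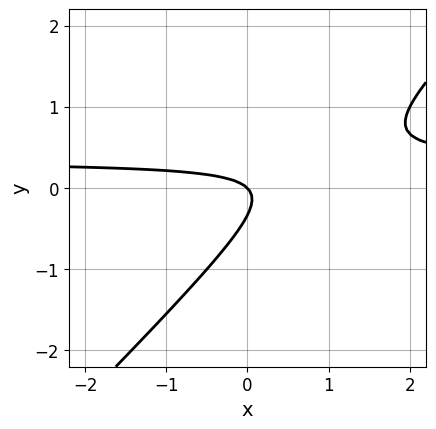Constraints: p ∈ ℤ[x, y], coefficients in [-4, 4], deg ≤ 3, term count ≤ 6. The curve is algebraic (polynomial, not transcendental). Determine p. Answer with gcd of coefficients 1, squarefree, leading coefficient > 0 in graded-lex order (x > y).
(a) The degree is 2 — a generic line meets the curve in up to 2 points.
(b) Checking where it meets the axes: it meets the y-axis at y = 0 (among the integer gridlines); it meets the x-axis at x = 0 (among the integer gridlines).
(c) Putting this together gives p.

3*x*y - 3*y^2 - x - y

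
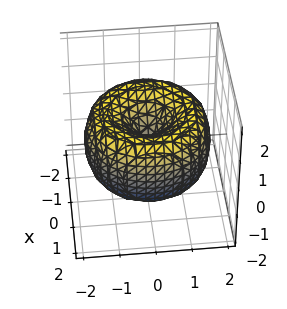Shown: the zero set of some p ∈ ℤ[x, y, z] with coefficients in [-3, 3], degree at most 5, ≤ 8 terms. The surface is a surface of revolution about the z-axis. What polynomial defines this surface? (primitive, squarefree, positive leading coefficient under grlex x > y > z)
x^4 + 2*x^2*y^2 + y^4 - 3*x^2 - 3*y^2 + 2*z^2

The degree is 4 — the shape is more complex than any degree-3 surface.
Symmetries: the surface is invariant under rotation about z: p = q(x² + y², z).
Against the integer gridlines: a circular section at z = -1 has radius exactly 1; it crosses the y-axis at the gridline y = 0; it meets the z-axis at z = 0 (among the integer gridlines).
Assembling these constraints gives the stated polynomial.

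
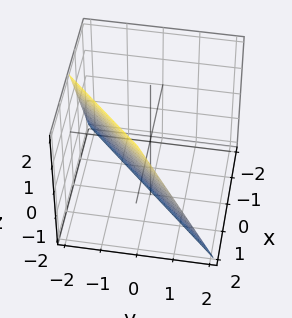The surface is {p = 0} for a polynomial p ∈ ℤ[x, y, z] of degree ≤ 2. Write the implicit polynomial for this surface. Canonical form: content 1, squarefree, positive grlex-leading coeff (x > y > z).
1. Degree: every cross-section is a straight line — this is a plane, so deg p = 1.
2. Checking where it meets the axes: it meets the z-axis at z = -2 (among the integer gridlines); one y-axis crossing is at y = -1; it crosses the x-axis at the gridline x = 1.
3. Assembling these constraints gives the stated polynomial.

2*x - 2*y - z - 2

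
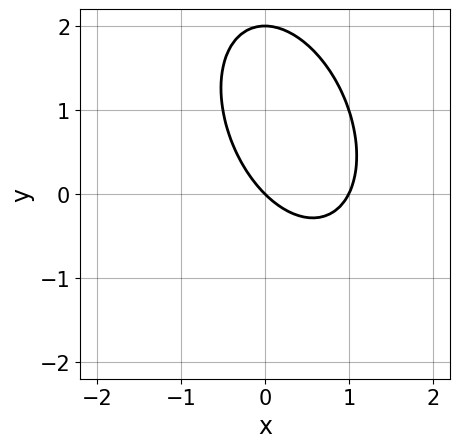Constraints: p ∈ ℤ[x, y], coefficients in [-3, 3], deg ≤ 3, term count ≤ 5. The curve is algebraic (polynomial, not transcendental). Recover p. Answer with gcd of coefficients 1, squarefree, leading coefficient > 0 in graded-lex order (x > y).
2*x^2 + x*y + y^2 - 2*x - 2*y

First, degree: the shape is more complex than any degree-1 curve, so deg p = 2.
Next, from the visible intercepts: among the integer gridlines, it crosses the y-axis at y ∈ {0, 2}; among the integer gridlines, it crosses the x-axis at x ∈ {0, 1}.
Finally, assembling these constraints gives the stated polynomial.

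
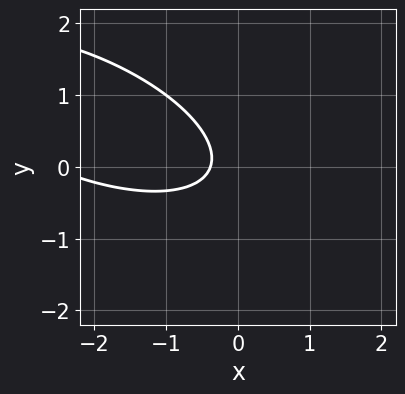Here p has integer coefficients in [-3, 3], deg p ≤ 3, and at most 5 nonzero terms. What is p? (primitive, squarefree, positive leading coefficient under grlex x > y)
(a) Degree: the shape is more complex than any degree-1 curve, so deg p = 2.
(b) From the visible intercepts: no y-intercept at any integer in the box.
(c) Fitting integer coefficients to these (and the overall shape) gives p.

x^2 + 2*x*y + 3*y^2 + 3*x + 1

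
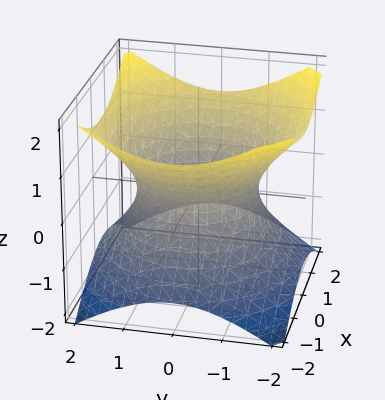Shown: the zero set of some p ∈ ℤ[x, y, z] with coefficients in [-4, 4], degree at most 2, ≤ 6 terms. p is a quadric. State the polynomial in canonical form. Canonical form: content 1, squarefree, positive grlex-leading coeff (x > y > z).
2*x^2 + 2*y^2 - 3*z^2 - 3

First, degree: an hourglass — one-sheet hyperboloid; a quadric, so deg p = 2.
Then, symmetries: rotational symmetry about the z-axis ⇒ p depends on x, y only through x² + y²; it's symmetric under z → −z, forcing even powers of z.
Next, checking where it meets the axes: it misses every integer gridline on the z-axis; a circular section at z = -1 has radius between 1 and 2.
Finally, assembling these constraints gives the stated polynomial.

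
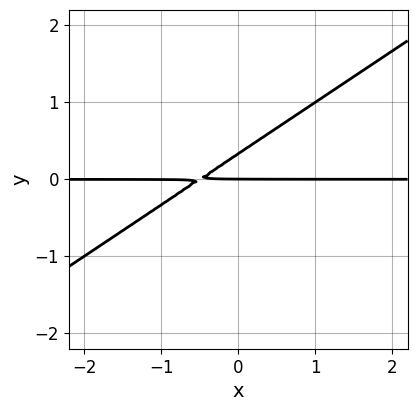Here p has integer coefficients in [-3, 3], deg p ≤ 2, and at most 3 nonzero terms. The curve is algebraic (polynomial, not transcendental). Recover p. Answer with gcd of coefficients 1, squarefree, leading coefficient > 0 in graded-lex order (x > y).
First, deg p = 2.
Next, against the integer gridlines: the visible x-axis segment lies entirely on the curve; one y-axis crossing is at y = 0.
Finally, these observations pin down the coefficients.

2*x*y - 3*y^2 + y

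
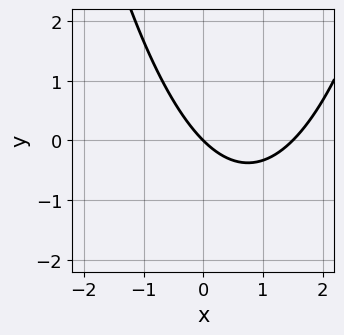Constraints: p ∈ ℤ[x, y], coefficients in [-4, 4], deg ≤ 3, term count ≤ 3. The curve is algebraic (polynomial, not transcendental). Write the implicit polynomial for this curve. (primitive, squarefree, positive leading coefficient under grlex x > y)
(a) The degree is 2 — no degree-1 curve has this shape.
(b) Against the integer gridlines: it crosses the x-axis at the gridline x = 0; it crosses the y-axis at the gridline y = 0.
(c) Fitting integer coefficients to these (and the overall shape) gives p.

2*x^2 - 3*x - 3*y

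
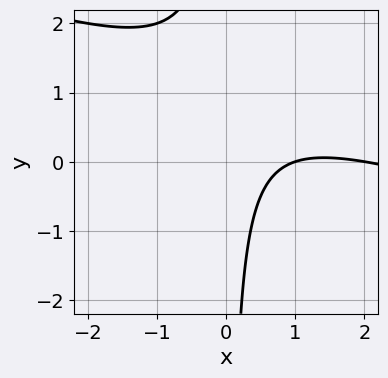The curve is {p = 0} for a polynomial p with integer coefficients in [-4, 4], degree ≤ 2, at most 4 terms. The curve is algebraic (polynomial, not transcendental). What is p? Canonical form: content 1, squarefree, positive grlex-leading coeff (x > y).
x^2 + 3*x*y - 3*x + 2

First, degree: no degree-1 curve has this shape, so deg p = 2.
Next, observable constraints: among the integer gridlines, it crosses the x-axis at x ∈ {1, 2}; it misses every integer gridline on the y-axis.
Finally, matching integer coefficients to the picture gives p.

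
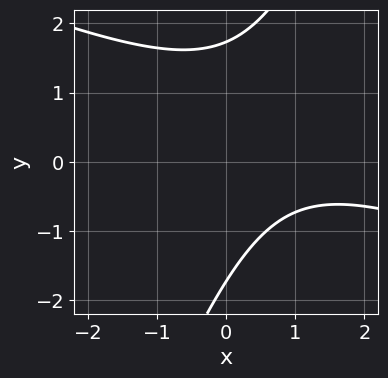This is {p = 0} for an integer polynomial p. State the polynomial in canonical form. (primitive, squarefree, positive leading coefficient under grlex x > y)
x^2 + 2*x*y - y^2 - 2*x + 3

1. The degree is 2 — a generic line meets the curve in up to 2 points.
2. From the axis intercepts and sections: the curve avoids every integer x-axis point in the box.
3. Together with the visible shape, these determine p as stated.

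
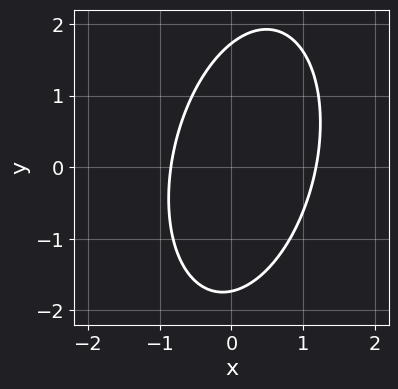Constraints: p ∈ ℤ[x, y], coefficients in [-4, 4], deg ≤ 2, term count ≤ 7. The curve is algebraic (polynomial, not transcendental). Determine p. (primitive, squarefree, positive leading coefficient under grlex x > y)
(a) The degree is 2 — the shape is more complex than any degree-1 curve.
(b) Matching integer coefficients to the picture gives p.

3*x^2 - x*y + y^2 - x - 3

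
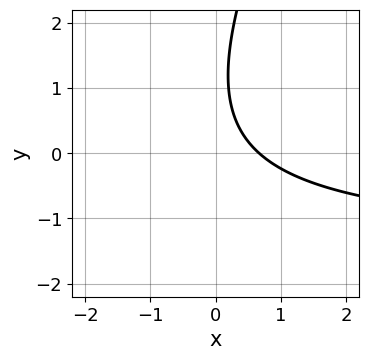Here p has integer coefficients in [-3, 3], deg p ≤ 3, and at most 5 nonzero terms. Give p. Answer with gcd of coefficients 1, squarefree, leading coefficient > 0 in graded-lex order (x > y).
2*x*y - y^2 + 3*x + 2*y - 2

(a) deg p = 2. A generic line meets the curve in up to 2 points.
(b) Against the integer gridlines: the curve avoids every integer y-axis point in the box.
(c) These observations pin down the coefficients.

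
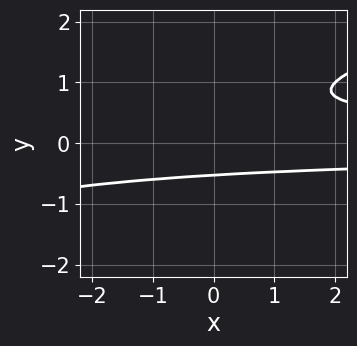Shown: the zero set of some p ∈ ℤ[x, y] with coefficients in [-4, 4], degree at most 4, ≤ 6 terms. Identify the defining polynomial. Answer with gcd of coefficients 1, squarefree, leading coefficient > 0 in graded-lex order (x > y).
x*y^2 - 3*y^3 + 2*y^2 - 1

First, deg p = 3. A generic line meets the curve in up to 3 points.
Then, checking where it meets the axes: the curve avoids every integer x-axis point in the box.
Finally, the integer polynomial consistent with all of this is the stated p.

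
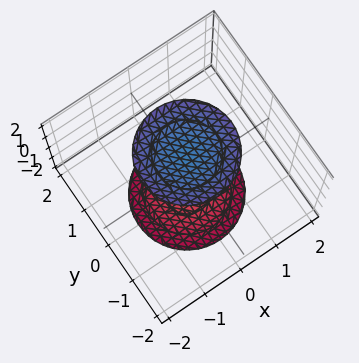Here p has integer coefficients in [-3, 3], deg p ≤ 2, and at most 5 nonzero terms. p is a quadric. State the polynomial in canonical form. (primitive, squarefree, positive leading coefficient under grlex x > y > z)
(a) The picture has 2 separate pieces. Treating them together as one polynomial.
(b) The degree is 2 — two separate bowl-shaped sheets opening away from each other; a quadric.
(c) Symmetry: every cross-section ⟂ z is a circle, so x, y appear only via x² + y²; mirror symmetry z ↦ −z ⇒ only even powers of z.
(d) From the axis intercepts and sections: the surface avoids every integer x-axis point in the box; a circular section at z = 2 has radius exactly 1; the surface avoids every integer y-axis point in the box.
(e) Assembling these constraints gives the stated polynomial.

x^2 + y^2 - z^2 + 3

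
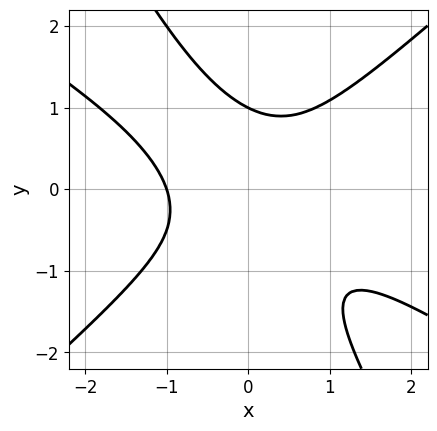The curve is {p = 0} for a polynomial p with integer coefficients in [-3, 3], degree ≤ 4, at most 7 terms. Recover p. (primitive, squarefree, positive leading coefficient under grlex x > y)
1. Degree: no degree-2 curve has this shape, so deg p = 3.
2. From the axis intercepts and sections: it crosses the x-axis at the gridline x = -1; it crosses the y-axis at the gridline y = 1.
3. The integer polynomial consistent with all of this is the stated p.

2*x^3 + 2*x^2*y - 3*x*y^2 - 2*y^3 + 2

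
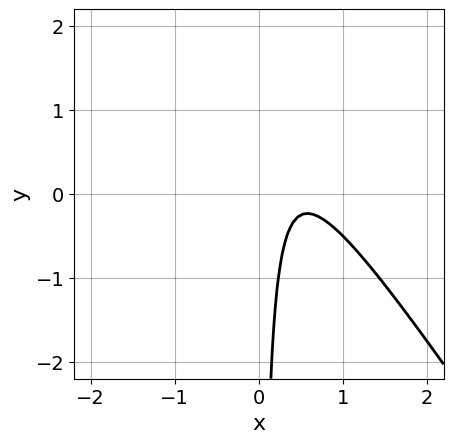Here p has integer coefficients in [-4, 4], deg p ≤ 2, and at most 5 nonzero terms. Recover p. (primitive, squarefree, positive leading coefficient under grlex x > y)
3*x^2 + 2*x*y - 3*x + 1

(a) The degree is 2 — no degree-1 curve has this shape.
(b) Reading off the gridlines: no x-intercept at any integer in the box; no y-intercept at any integer in the box.
(c) Matching integer coefficients to the picture gives p.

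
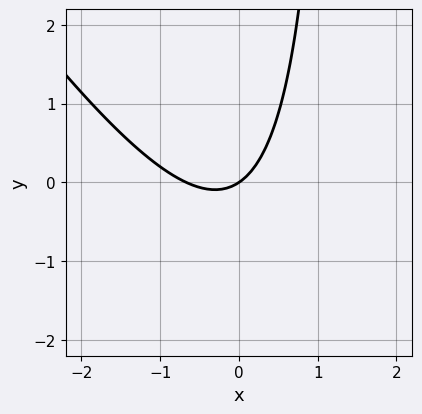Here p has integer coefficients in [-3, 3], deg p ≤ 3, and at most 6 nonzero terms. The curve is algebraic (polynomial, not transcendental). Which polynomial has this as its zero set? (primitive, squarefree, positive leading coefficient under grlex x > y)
3*x^2 + 2*x*y + 2*x - 3*y

(a) deg p = 2.
(b) Observable constraints: one y-axis crossing is at y = 0; it crosses the x-axis at the gridline x = 0.
(c) Solving for integer coefficients yields p as stated.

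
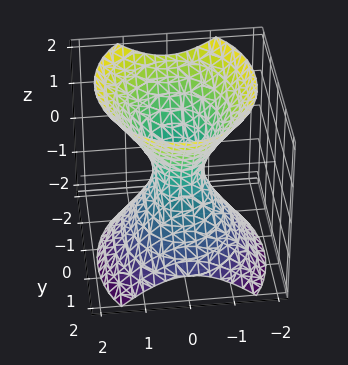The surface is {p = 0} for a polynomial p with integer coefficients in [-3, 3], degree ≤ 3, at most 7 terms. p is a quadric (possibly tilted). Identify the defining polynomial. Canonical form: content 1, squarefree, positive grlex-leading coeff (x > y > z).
3*x^2 + 2*y^2 + y*z - 2*z^2 - 1

(a) deg p = 2.
(b) Observable constraints: no z-intercept at any integer in the box.
(c) These observations pin down the coefficients.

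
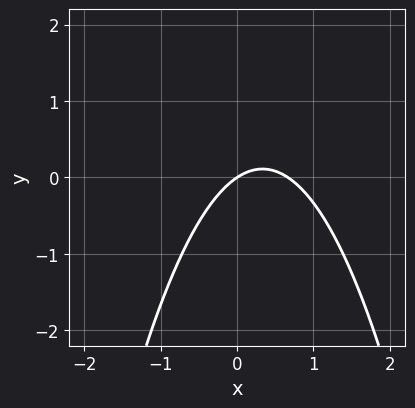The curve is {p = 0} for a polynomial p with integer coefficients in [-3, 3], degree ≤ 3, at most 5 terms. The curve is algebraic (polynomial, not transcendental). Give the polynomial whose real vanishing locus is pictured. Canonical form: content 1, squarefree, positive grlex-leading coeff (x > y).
3*x^2 - 2*x + 3*y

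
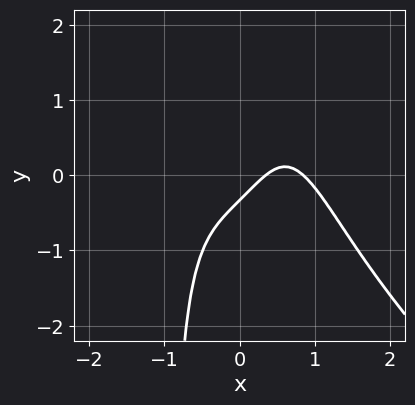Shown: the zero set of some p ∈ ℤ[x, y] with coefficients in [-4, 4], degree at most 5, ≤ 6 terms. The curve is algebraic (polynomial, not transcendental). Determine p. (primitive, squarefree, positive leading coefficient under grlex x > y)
First, the degree is 4 — no degree-3 curve has this shape.
Then, from the axis intercepts and sections: the curve avoids every integer x-axis point in the box.
Finally, the integer polynomial consistent with all of this is the stated p.

3*x^4 + 3*x^3*y - 3*x + 3*y + 1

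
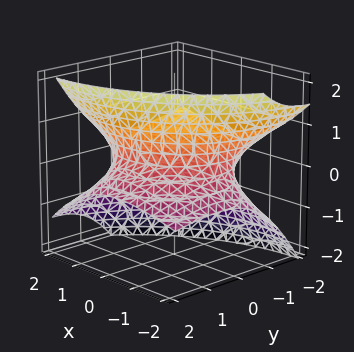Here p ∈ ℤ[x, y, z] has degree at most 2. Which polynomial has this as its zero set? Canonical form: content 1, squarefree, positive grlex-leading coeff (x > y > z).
x^2 - 2*x*z + y^2 + 3*y*z - 2*z^2 - 2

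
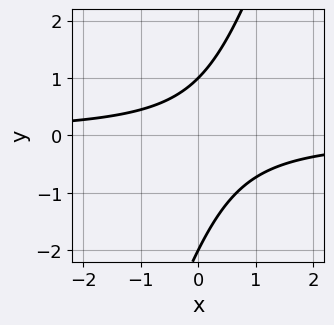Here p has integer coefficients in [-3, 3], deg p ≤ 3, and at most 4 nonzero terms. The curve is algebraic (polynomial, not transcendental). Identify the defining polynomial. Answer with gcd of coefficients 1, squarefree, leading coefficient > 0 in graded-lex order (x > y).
First, the degree is 2 — a generic line meets the curve in up to 2 points.
Then, against the integer gridlines: the y-axis gridline crossings are at y ∈ {-2, 1}; no x-intercept at any integer in the box.
Finally, solving for integer coefficients yields p as stated.

3*x*y - y^2 - y + 2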